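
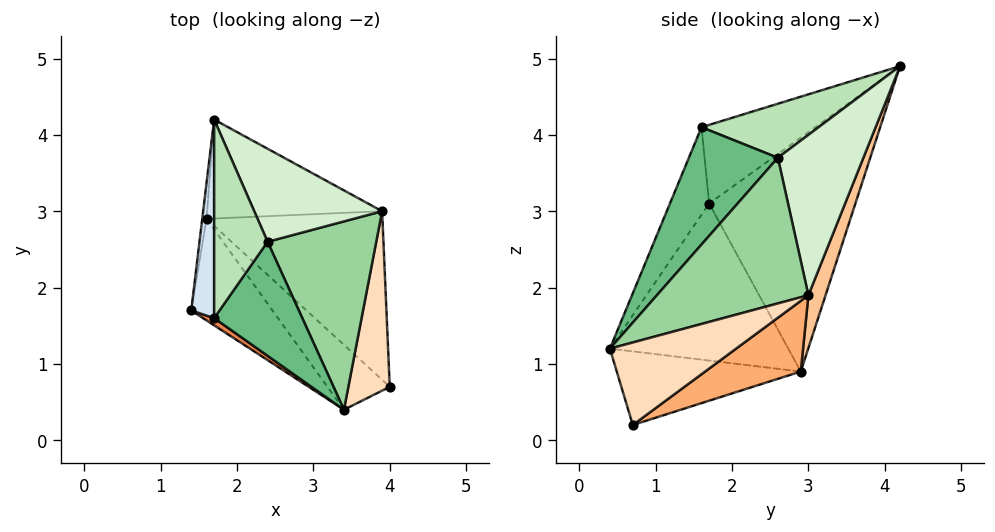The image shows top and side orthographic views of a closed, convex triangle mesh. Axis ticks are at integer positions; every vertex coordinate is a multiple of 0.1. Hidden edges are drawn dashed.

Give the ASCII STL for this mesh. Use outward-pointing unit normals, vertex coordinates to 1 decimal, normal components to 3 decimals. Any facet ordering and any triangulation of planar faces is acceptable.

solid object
 facet normal -0.991 0.132 -0.018
  outer loop
   vertex 1.6 2.9 0.9
   vertex 1.4 1.7 3.1
   vertex 1.7 4.2 4.9
  endloop
 endfacet
 facet normal -0.729 -0.570 -0.377
  outer loop
   vertex 1.6 2.9 0.9
   vertex 3.4 0.4 1.2
   vertex 1.4 1.7 3.1
  endloop
 endfacet
 facet normal -0.647 -0.531 -0.547
  outer loop
   vertex 1.6 2.9 0.9
   vertex 4.0 0.7 0.2
   vertex 3.4 0.4 1.2
  endloop
 endfacet
 facet normal -0.957 -0.086 0.278
  outer loop
   vertex 1.7 1.6 4.1
   vertex 1.7 4.2 4.9
   vertex 1.4 1.7 3.1
  endloop
 endfacet
 facet normal -0.501 -0.863 0.064
  outer loop
   vertex 1.7 1.6 4.1
   vertex 1.4 1.7 3.1
   vertex 3.4 0.4 1.2
  endloop
 endfacet
 facet normal 0.305 0.575 -0.759
  outer loop
   vertex 3.9 3.0 1.9
   vertex 4.0 0.7 0.2
   vertex 1.6 2.9 0.9
  endloop
 endfacet
 facet normal 0.094 0.946 -0.310
  outer loop
   vertex 3.9 3.0 1.9
   vertex 1.6 2.9 0.9
   vertex 1.7 4.2 4.9
  endloop
 endfacet
 facet normal 0.858 -0.281 0.430
  outer loop
   vertex 3.9 3.0 1.9
   vertex 3.4 0.4 1.2
   vertex 4.0 0.7 0.2
  endloop
 endfacet
 facet normal 0.762 -0.304 0.572
  outer loop
   vertex 2.4 2.6 3.7
   vertex 1.7 1.6 4.1
   vertex 3.4 0.4 1.2
  endloop
 endfacet
 facet normal 0.764 -0.301 0.570
  outer loop
   vertex 2.4 2.6 3.7
   vertex 3.4 0.4 1.2
   vertex 3.9 3.0 1.9
  endloop
 endfacet
 facet normal 0.695 -0.211 0.687
  outer loop
   vertex 2.4 2.6 3.7
   vertex 1.7 4.2 4.9
   vertex 1.7 1.6 4.1
  endloop
 endfacet
 facet normal 0.776 -0.125 0.619
  outer loop
   vertex 2.4 2.6 3.7
   vertex 3.9 3.0 1.9
   vertex 1.7 4.2 4.9
  endloop
 endfacet
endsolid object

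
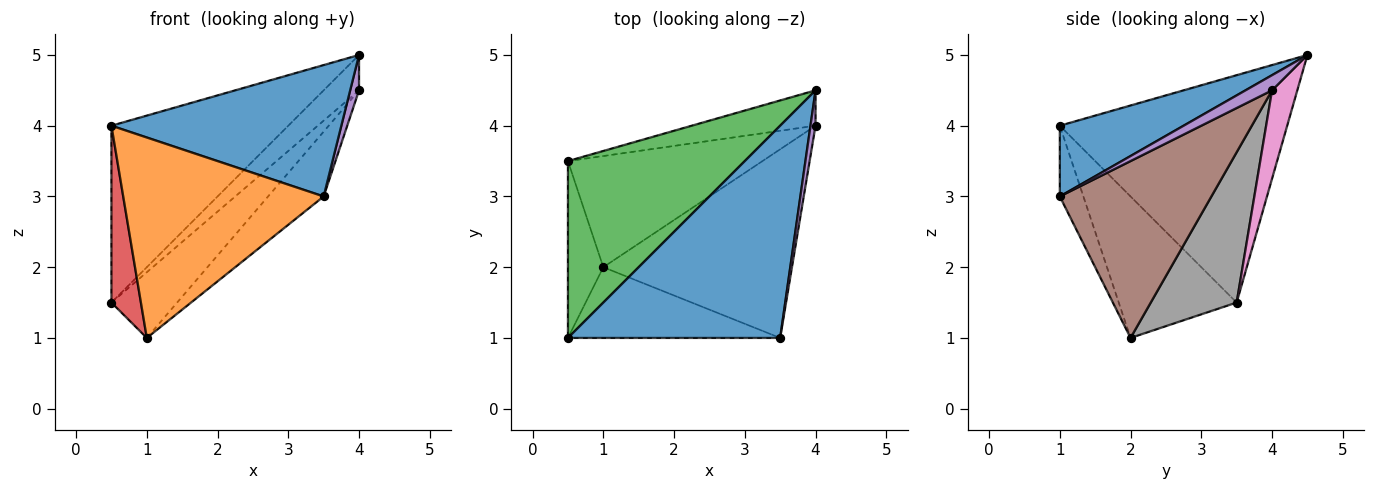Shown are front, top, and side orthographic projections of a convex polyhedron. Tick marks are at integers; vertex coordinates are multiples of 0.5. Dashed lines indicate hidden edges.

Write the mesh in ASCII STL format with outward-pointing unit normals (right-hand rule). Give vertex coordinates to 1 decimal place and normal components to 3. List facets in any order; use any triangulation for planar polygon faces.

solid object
 facet normal 0.273 -0.506 0.818
  outer loop
   vertex 3.5 1.0 3.0
   vertex 4.0 4.5 5.0
   vertex 0.5 1.0 4.0
  endloop
 endfacet
 facet normal -0.110 -0.937 -0.331
  outer loop
   vertex 3.5 1.0 3.0
   vertex 0.5 1.0 4.0
   vertex 1.0 2.0 1.0
  endloop
 endfacet
 facet normal -0.673 0.523 0.523
  outer loop
   vertex 0.5 3.5 1.5
   vertex 0.5 1.0 4.0
   vertex 4.0 4.5 5.0
  endloop
 endfacet
 facet normal -0.943 -0.236 -0.236
  outer loop
   vertex 0.5 3.5 1.5
   vertex 1.0 2.0 1.0
   vertex 0.5 1.0 4.0
  endloop
 endfacet
 facet normal 0.905 -0.302 0.302
  outer loop
   vertex 4.0 4.0 4.5
   vertex 4.0 4.5 5.0
   vertex 3.5 1.0 3.0
  endloop
 endfacet
 facet normal 0.663 0.243 -0.708
  outer loop
   vertex 4.0 4.0 4.5
   vertex 3.5 1.0 3.0
   vertex 1.0 2.0 1.0
  endloop
 endfacet
 facet normal 0.451 0.631 -0.631
  outer loop
   vertex 4.0 4.0 4.5
   vertex 0.5 3.5 1.5
   vertex 4.0 4.5 5.0
  endloop
 endfacet
 facet normal 0.554 0.424 -0.717
  outer loop
   vertex 4.0 4.0 4.5
   vertex 1.0 2.0 1.0
   vertex 0.5 3.5 1.5
  endloop
 endfacet
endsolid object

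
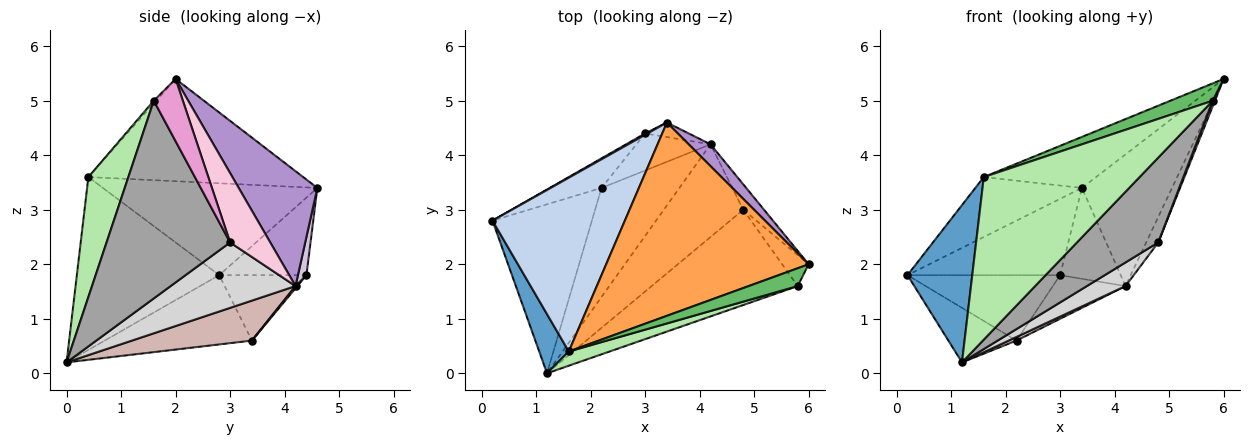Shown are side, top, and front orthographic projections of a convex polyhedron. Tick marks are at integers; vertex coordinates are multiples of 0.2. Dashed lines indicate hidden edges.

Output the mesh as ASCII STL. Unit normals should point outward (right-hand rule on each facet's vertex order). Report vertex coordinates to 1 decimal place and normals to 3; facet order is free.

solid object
 facet normal -0.899 -0.409 0.154
  outer loop
   vertex 1.6 0.4 3.6
   vertex 0.2 2.8 1.8
   vertex 1.2 0.0 0.2
  endloop
 endfacet
 facet normal -0.549 0.273 0.790
  outer loop
   vertex 1.6 0.4 3.6
   vertex 3.4 4.6 3.4
   vertex 0.2 2.8 1.8
  endloop
 endfacet
 facet normal -0.439 0.229 0.869
  outer loop
   vertex 1.6 0.4 3.6
   vertex 6.0 2.0 5.4
   vertex 3.4 4.6 3.4
  endloop
 endfacet
 facet normal -0.553 0.256 -0.793
  outer loop
   vertex 2.2 3.4 0.6
   vertex 1.2 0.0 0.2
   vertex 0.2 2.8 1.8
  endloop
 endfacet
 facet normal -0.040 -0.697 0.716
  outer loop
   vertex 5.8 1.6 5.0
   vertex 6.0 2.0 5.4
   vertex 1.6 0.4 3.6
  endloop
 endfacet
 facet normal 0.248 -0.965 0.084
  outer loop
   vertex 5.8 1.6 5.0
   vertex 1.6 0.4 3.6
   vertex 1.2 0.0 0.2
  endloop
 endfacet
 facet normal -0.496 0.868 0.016
  outer loop
   vertex 3.0 4.4 1.8
   vertex 0.2 2.8 1.8
   vertex 3.4 4.6 3.4
  endloop
 endfacet
 facet normal -0.462 0.808 -0.366
  outer loop
   vertex 3.0 4.4 1.8
   vertex 2.2 3.4 0.6
   vertex 0.2 2.8 1.8
  endloop
 endfacet
 facet normal 0.652 0.748 0.124
  outer loop
   vertex 4.2 4.2 1.6
   vertex 3.4 4.6 3.4
   vertex 6.0 2.0 5.4
  endloop
 endfacet
 facet normal 0.137 0.978 -0.157
  outer loop
   vertex 4.2 4.2 1.6
   vertex 3.0 4.4 1.8
   vertex 3.4 4.6 3.4
  endloop
 endfacet
 facet normal 0.019 0.762 -0.648
  outer loop
   vertex 4.2 4.2 1.6
   vertex 2.2 3.4 0.6
   vertex 3.0 4.4 1.8
  endloop
 endfacet
 facet normal 0.456 -0.030 -0.889
  outer loop
   vertex 4.2 4.2 1.6
   vertex 1.2 0.0 0.2
   vertex 2.2 3.4 0.6
  endloop
 endfacet
 facet normal 0.918 -0.069 -0.390
  outer loop
   vertex 4.8 3.0 2.4
   vertex 6.0 2.0 5.4
   vertex 5.8 1.6 5.0
  endloop
 endfacet
 facet normal 0.921 0.276 -0.276
  outer loop
   vertex 4.8 3.0 2.4
   vertex 4.2 4.2 1.6
   vertex 6.0 2.0 5.4
  endloop
 endfacet
 facet normal 0.711 -0.468 -0.525
  outer loop
   vertex 4.8 3.0 2.4
   vertex 5.8 1.6 5.0
   vertex 1.2 0.0 0.2
  endloop
 endfacet
 facet normal 0.624 -0.193 -0.757
  outer loop
   vertex 4.8 3.0 2.4
   vertex 1.2 0.0 0.2
   vertex 4.2 4.2 1.6
  endloop
 endfacet
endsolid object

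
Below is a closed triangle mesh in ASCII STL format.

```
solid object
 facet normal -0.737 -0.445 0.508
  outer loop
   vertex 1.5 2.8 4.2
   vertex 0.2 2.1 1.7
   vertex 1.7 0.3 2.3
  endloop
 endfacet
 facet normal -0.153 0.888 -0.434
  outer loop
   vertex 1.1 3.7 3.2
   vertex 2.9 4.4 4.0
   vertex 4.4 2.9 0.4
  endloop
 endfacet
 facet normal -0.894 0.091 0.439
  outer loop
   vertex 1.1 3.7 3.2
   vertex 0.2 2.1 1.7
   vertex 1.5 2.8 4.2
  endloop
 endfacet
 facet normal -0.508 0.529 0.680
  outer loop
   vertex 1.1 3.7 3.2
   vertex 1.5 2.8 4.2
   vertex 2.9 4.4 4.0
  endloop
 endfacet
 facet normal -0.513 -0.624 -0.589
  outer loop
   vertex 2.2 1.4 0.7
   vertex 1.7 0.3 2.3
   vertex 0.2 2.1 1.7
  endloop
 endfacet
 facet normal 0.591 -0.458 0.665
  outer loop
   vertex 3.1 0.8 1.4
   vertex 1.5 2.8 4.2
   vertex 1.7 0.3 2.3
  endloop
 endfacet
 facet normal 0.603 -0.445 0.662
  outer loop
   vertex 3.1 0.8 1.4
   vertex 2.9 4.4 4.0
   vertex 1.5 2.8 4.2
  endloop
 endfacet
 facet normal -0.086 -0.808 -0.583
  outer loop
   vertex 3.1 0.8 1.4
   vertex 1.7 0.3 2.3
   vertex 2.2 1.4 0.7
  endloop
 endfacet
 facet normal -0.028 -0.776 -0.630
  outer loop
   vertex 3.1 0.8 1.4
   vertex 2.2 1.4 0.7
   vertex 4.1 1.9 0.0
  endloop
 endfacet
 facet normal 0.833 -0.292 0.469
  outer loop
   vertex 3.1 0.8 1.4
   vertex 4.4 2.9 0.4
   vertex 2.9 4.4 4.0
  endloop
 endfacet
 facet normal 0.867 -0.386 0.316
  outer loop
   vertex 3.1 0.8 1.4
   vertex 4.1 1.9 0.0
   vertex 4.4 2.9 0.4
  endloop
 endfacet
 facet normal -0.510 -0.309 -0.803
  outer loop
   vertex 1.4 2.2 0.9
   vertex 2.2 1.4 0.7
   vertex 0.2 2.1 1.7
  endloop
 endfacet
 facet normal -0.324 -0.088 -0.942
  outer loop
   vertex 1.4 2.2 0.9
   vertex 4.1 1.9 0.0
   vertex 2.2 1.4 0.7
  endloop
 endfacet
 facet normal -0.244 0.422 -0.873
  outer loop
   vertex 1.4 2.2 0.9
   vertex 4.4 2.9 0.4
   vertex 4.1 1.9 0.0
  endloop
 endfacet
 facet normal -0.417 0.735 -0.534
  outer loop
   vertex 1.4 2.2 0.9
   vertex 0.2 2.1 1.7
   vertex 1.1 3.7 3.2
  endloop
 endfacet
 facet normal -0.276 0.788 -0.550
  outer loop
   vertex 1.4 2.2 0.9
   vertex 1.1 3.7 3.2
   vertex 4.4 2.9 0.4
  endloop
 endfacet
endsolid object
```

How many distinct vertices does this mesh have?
10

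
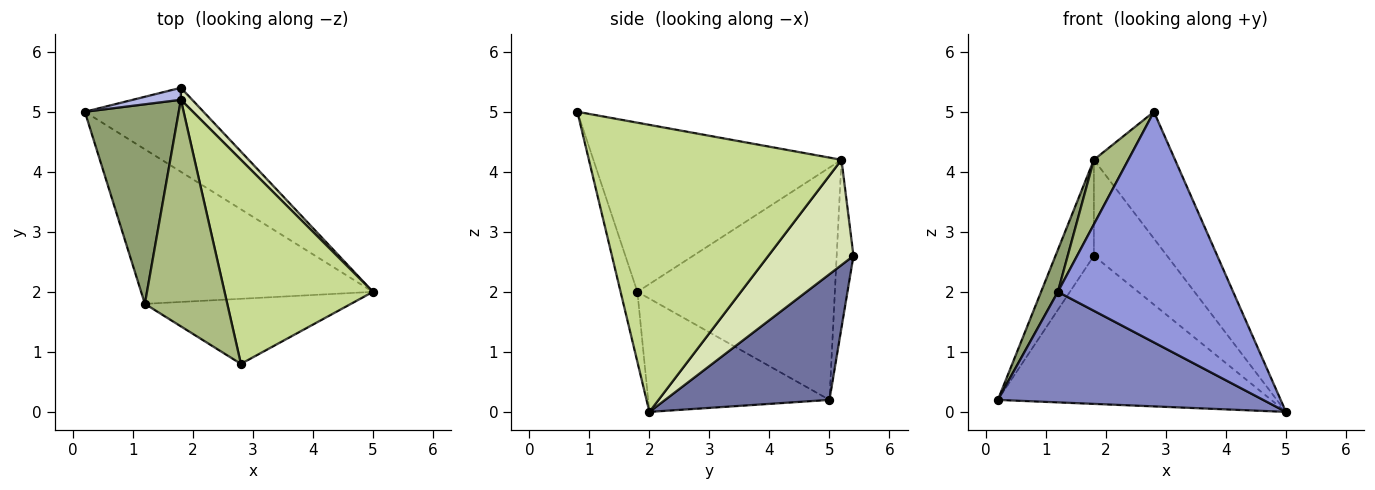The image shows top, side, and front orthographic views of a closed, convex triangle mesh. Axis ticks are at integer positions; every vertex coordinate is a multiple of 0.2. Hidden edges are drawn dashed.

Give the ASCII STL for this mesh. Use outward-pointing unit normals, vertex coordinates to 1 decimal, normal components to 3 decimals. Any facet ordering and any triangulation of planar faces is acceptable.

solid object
 facet normal 0.463 0.771 -0.437
  outer loop
   vertex 1.8 5.4 2.6
   vertex 5.0 2.0 0.0
   vertex 0.2 5.0 0.2
  endloop
 endfacet
 facet normal -0.369 -0.541 -0.756
  outer loop
   vertex 1.2 1.8 2.0
   vertex 0.2 5.0 0.2
   vertex 5.0 2.0 0.0
  endloop
 endfacet
 facet normal -0.092 -0.958 -0.270
  outer loop
   vertex 1.2 1.8 2.0
   vertex 5.0 2.0 0.0
   vertex 2.8 0.8 5.0
  endloop
 endfacet
 facet normal -0.398 0.910 0.114
  outer loop
   vertex 1.8 5.2 4.2
   vertex 1.8 5.4 2.6
   vertex 0.2 5.0 0.2
  endloop
 endfacet
 facet normal -0.924 -0.079 0.374
  outer loop
   vertex 1.8 5.2 4.2
   vertex 0.2 5.0 0.2
   vertex 1.2 1.8 2.0
  endloop
 endfacet
 facet normal -0.892 -0.124 0.435
  outer loop
   vertex 1.8 5.2 4.2
   vertex 1.2 1.8 2.0
   vertex 2.8 0.8 5.0
  endloop
 endfacet
 facet normal 0.854 0.274 0.442
  outer loop
   vertex 1.8 5.2 4.2
   vertex 2.8 0.8 5.0
   vertex 5.0 2.0 0.0
  endloop
 endfacet
 facet normal 0.756 0.649 0.081
  outer loop
   vertex 1.8 5.2 4.2
   vertex 5.0 2.0 0.0
   vertex 1.8 5.4 2.6
  endloop
 endfacet
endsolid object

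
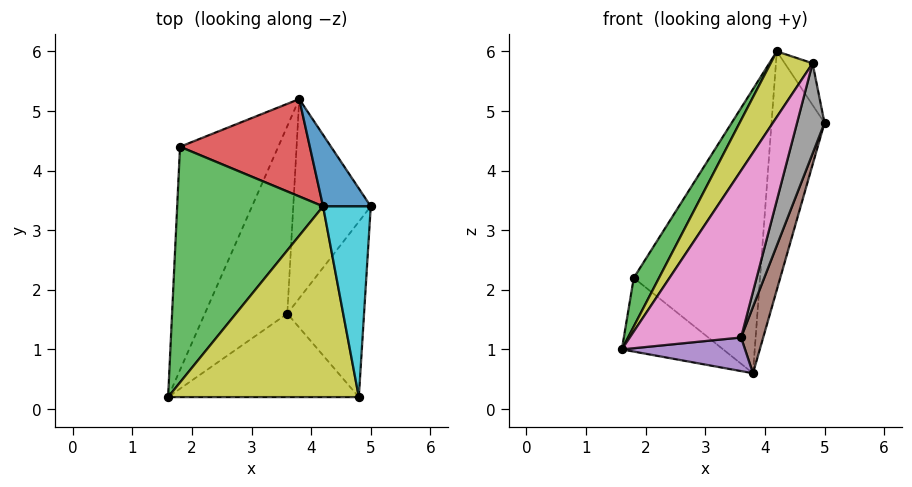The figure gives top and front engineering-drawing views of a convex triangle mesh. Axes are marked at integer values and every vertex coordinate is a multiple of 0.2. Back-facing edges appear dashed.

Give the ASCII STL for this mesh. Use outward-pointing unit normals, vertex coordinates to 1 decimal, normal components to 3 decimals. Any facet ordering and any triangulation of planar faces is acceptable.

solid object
 facet normal 0.396 0.880 0.264
  outer loop
   vertex 4.2 3.4 6.0
   vertex 5.0 3.4 4.8
   vertex 3.8 5.2 0.6
  endloop
 endfacet
 facet normal -0.663 0.235 -0.711
  outer loop
   vertex 1.8 4.4 2.2
   vertex 3.8 5.2 0.6
   vertex 1.6 0.2 1.0
  endloop
 endfacet
 facet normal -0.853 -0.105 0.511
  outer loop
   vertex 1.8 4.4 2.2
   vertex 1.6 0.2 1.0
   vertex 4.2 3.4 6.0
  endloop
 endfacet
 facet normal -0.118 0.939 0.322
  outer loop
   vertex 1.8 4.4 2.2
   vertex 4.2 3.4 6.0
   vertex 3.8 5.2 0.6
  endloop
 endfacet
 facet normal 0.217 -0.172 -0.961
  outer loop
   vertex 3.6 1.6 1.2
   vertex 1.6 0.2 1.0
   vertex 3.8 5.2 0.6
  endloop
 endfacet
 facet normal 0.943 -0.105 -0.314
  outer loop
   vertex 3.6 1.6 1.2
   vertex 3.8 5.2 0.6
   vertex 5.0 3.4 4.8
  endloop
 endfacet
 facet normal 0.557 -0.743 -0.371
  outer loop
   vertex 4.8 0.2 5.8
   vertex 1.6 0.2 1.0
   vertex 3.6 1.6 1.2
  endloop
 endfacet
 facet normal 0.944 -0.150 -0.292
  outer loop
   vertex 4.8 0.2 5.8
   vertex 3.6 1.6 1.2
   vertex 5.0 3.4 4.8
  endloop
 endfacet
 facet normal -0.817 -0.187 0.545
  outer loop
   vertex 4.8 0.2 5.8
   vertex 4.2 3.4 6.0
   vertex 1.6 0.2 1.0
  endloop
 endfacet
 facet normal 0.826 0.120 0.551
  outer loop
   vertex 4.8 0.2 5.8
   vertex 5.0 3.4 4.8
   vertex 4.2 3.4 6.0
  endloop
 endfacet
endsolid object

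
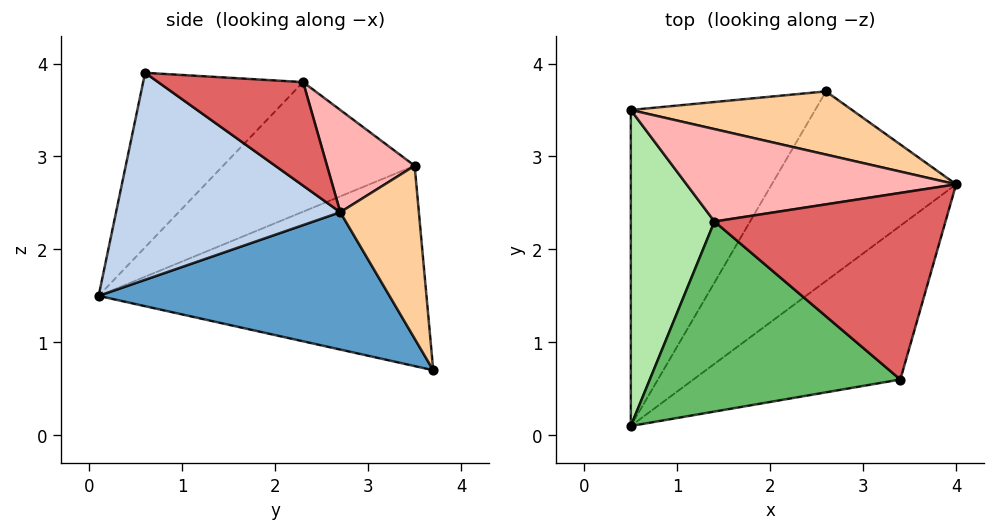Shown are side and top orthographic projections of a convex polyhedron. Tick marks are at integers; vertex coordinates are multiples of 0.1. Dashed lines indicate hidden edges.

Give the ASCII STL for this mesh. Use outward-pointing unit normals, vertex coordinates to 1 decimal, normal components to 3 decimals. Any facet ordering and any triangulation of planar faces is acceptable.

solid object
 facet normal 0.529 -0.466 -0.709
  outer loop
   vertex 2.6 3.7 0.7
   vertex 4.0 2.7 2.4
   vertex 0.5 0.1 1.5
  endloop
 endfacet
 facet normal 0.577 -0.577 -0.577
  outer loop
   vertex 3.4 0.6 3.9
   vertex 0.5 0.1 1.5
   vertex 4.0 2.7 2.4
  endloop
 endfacet
 facet normal -0.709 0.269 -0.652
  outer loop
   vertex 0.5 3.5 2.9
   vertex 2.6 3.7 0.7
   vertex 0.5 0.1 1.5
  endloop
 endfacet
 facet normal 0.255 0.910 0.326
  outer loop
   vertex 0.5 3.5 2.9
   vertex 4.0 2.7 2.4
   vertex 2.6 3.7 0.7
  endloop
 endfacet
 facet normal -0.485 -0.529 0.696
  outer loop
   vertex 1.4 2.3 3.8
   vertex 0.5 0.1 1.5
   vertex 3.4 0.6 3.9
  endloop
 endfacet
 facet normal -0.820 -0.218 0.529
  outer loop
   vertex 1.4 2.3 3.8
   vertex 0.5 3.5 2.9
   vertex 0.5 0.1 1.5
  endloop
 endfacet
 facet normal 0.361 0.472 0.805
  outer loop
   vertex 1.4 2.3 3.8
   vertex 3.4 0.6 3.9
   vertex 4.0 2.7 2.4
  endloop
 endfacet
 facet normal 0.255 0.695 0.672
  outer loop
   vertex 1.4 2.3 3.8
   vertex 4.0 2.7 2.4
   vertex 0.5 3.5 2.9
  endloop
 endfacet
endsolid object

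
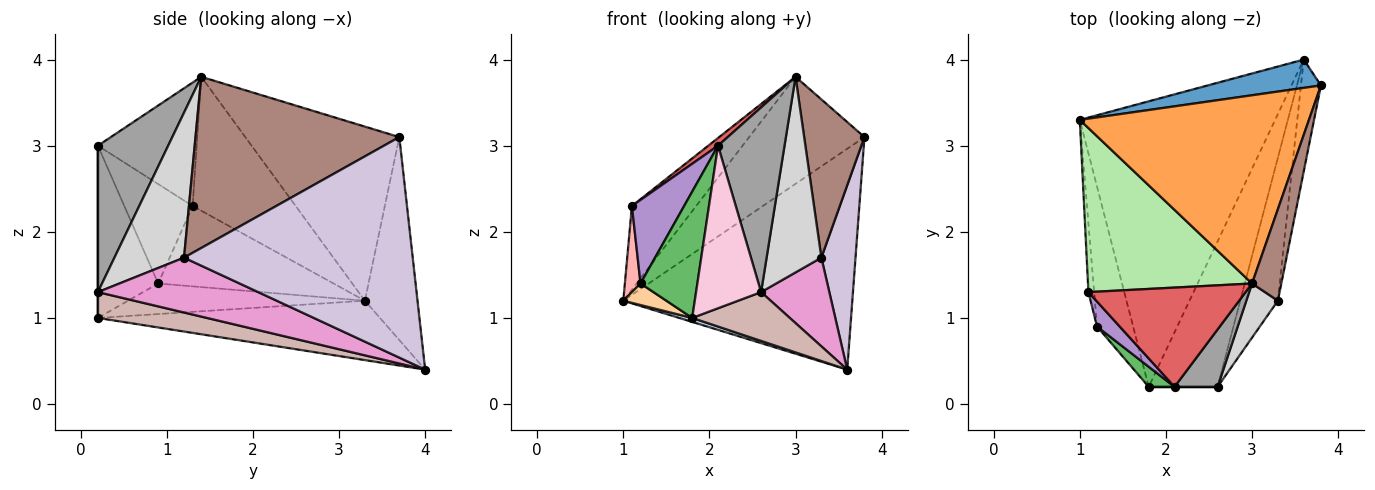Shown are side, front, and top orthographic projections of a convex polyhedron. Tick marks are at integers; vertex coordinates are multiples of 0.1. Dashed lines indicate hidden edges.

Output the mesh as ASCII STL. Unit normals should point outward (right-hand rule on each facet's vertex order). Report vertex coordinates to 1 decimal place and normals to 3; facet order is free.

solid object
 facet normal -0.222 0.967 0.124
  outer loop
   vertex 3.6 4.0 0.4
   vertex 1.0 3.3 1.2
   vertex 3.8 3.7 3.1
  endloop
 endfacet
 facet normal -0.291 -0.013 -0.957
  outer loop
   vertex 1.8 0.2 1.0
   vertex 1.0 3.3 1.2
   vertex 3.6 4.0 0.4
  endloop
 endfacet
 facet normal -0.551 0.412 0.725
  outer loop
   vertex 3.0 1.4 3.8
   vertex 3.8 3.7 3.1
   vertex 1.0 3.3 1.2
  endloop
 endfacet
 facet normal -0.642 -0.117 -0.758
  outer loop
   vertex 1.2 0.9 1.4
   vertex 1.0 3.3 1.2
   vertex 1.8 0.2 1.0
  endloop
 endfacet
 facet normal -0.723 -0.682 0.108
  outer loop
   vertex 1.2 0.9 1.4
   vertex 1.8 0.2 1.0
   vertex 2.1 0.2 3.0
  endloop
 endfacet
 facet normal -0.588 0.367 0.721
  outer loop
   vertex 1.1 1.3 2.3
   vertex 3.0 1.4 3.8
   vertex 1.0 3.3 1.2
  endloop
 endfacet
 facet normal -0.617 -0.061 0.785
  outer loop
   vertex 1.1 1.3 2.3
   vertex 2.1 0.2 3.0
   vertex 3.0 1.4 3.8
  endloop
 endfacet
 facet normal -0.994 -0.089 -0.071
  outer loop
   vertex 1.1 1.3 2.3
   vertex 1.0 3.3 1.2
   vertex 1.2 0.9 1.4
  endloop
 endfacet
 facet normal -0.782 -0.597 0.179
  outer loop
   vertex 1.1 1.3 2.3
   vertex 1.2 0.9 1.4
   vertex 2.1 0.2 3.0
  endloop
 endfacet
 facet normal 0.985 -0.147 -0.089
  outer loop
   vertex 3.3 1.2 1.7
   vertex 3.6 4.0 0.4
   vertex 3.8 3.7 3.1
  endloop
 endfacet
 facet normal 0.946 -0.280 0.162
  outer loop
   vertex 3.3 1.2 1.7
   vertex 3.8 3.7 3.1
   vertex 3.0 1.4 3.8
  endloop
 endfacet
 facet normal 0.335 -0.300 -0.893
  outer loop
   vertex 2.6 0.2 1.3
   vertex 1.8 0.2 1.0
   vertex 3.6 4.0 0.4
  endloop
 endfacet
 facet normal 0.778 -0.331 -0.534
  outer loop
   vertex 2.6 0.2 1.3
   vertex 3.6 4.0 0.4
   vertex 3.3 1.2 1.7
  endloop
 endfacet
 facet normal 0.000 -1.000 0.000
  outer loop
   vertex 2.6 0.2 1.3
   vertex 2.1 0.2 3.0
   vertex 1.8 0.2 1.0
  endloop
 endfacet
 facet normal 0.710 -0.672 0.209
  outer loop
   vertex 2.6 0.2 1.3
   vertex 3.0 1.4 3.8
   vertex 2.1 0.2 3.0
  endloop
 endfacet
 facet normal 0.775 -0.610 0.169
  outer loop
   vertex 2.6 0.2 1.3
   vertex 3.3 1.2 1.7
   vertex 3.0 1.4 3.8
  endloop
 endfacet
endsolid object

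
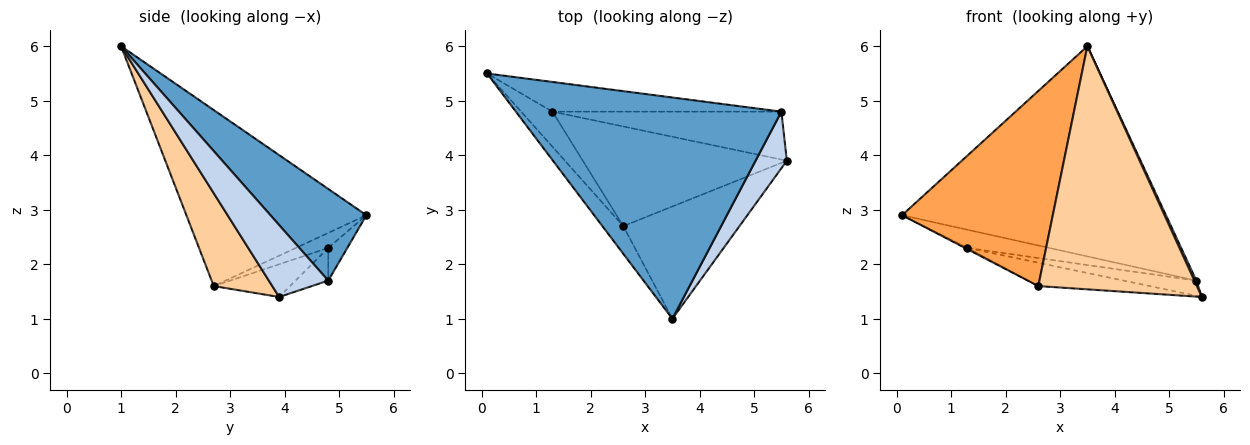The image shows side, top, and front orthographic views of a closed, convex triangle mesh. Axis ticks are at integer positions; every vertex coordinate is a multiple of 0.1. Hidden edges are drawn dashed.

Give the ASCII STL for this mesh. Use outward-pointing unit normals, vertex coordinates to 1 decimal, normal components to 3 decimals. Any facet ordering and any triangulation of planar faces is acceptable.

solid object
 facet normal 0.243 0.668 0.703
  outer loop
   vertex 5.5 4.8 1.7
   vertex 0.1 5.5 2.9
   vertex 3.5 1.0 6.0
  endloop
 endfacet
 facet normal 0.917 -0.031 0.399
  outer loop
   vertex 5.5 4.8 1.7
   vertex 3.5 1.0 6.0
   vertex 5.6 3.9 1.4
  endloop
 endfacet
 facet normal -0.763 -0.639 -0.091
  outer loop
   vertex 2.6 2.7 1.6
   vertex 3.5 1.0 6.0
   vertex 0.1 5.5 2.9
  endloop
 endfacet
 facet normal 0.318 -0.861 -0.398
  outer loop
   vertex 2.6 2.7 1.6
   vertex 5.6 3.9 1.4
   vertex 3.5 1.0 6.0
  endloop
 endfacet
 facet normal -0.431 0.034 -0.902
  outer loop
   vertex 1.3 4.8 2.3
   vertex 2.6 2.7 1.6
   vertex 0.1 5.5 2.9
  endloop
 endfacet
 facet normal -0.154 0.225 -0.962
  outer loop
   vertex 1.3 4.8 2.3
   vertex 5.6 3.9 1.4
   vertex 2.6 2.7 1.6
  endloop
 endfacet
 facet normal -0.121 0.518 -0.847
  outer loop
   vertex 1.3 4.8 2.3
   vertex 0.1 5.5 2.9
   vertex 5.5 4.8 1.7
  endloop
 endfacet
 facet normal -0.135 0.300 -0.944
  outer loop
   vertex 1.3 4.8 2.3
   vertex 5.5 4.8 1.7
   vertex 5.6 3.9 1.4
  endloop
 endfacet
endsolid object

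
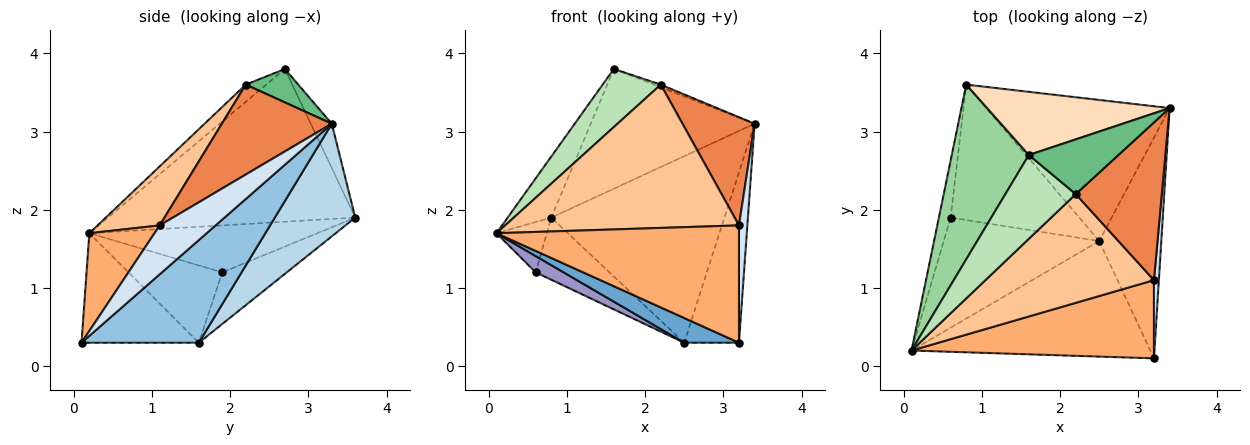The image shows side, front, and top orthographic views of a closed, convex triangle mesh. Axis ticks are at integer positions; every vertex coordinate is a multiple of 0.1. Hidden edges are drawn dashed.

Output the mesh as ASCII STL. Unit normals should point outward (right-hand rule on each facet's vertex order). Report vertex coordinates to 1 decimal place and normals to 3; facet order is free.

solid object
 facet normal -0.409 -0.191 -0.892
  outer loop
   vertex 2.5 1.6 0.3
   vertex 3.2 0.1 0.3
   vertex 0.1 0.2 1.7
  endloop
 endfacet
 facet normal 0.795 0.371 -0.481
  outer loop
   vertex 2.5 1.6 0.3
   vertex 3.4 3.3 3.1
   vertex 3.2 0.1 0.3
  endloop
 endfacet
 facet normal 0.347 0.748 -0.566
  outer loop
   vertex 2.5 1.6 0.3
   vertex 0.8 3.6 1.9
   vertex 3.4 3.3 3.1
  endloop
 endfacet
 facet normal 0.984 -0.148 0.098
  outer loop
   vertex 3.2 1.1 1.8
   vertex 3.2 0.1 0.3
   vertex 3.4 3.3 3.1
  endloop
 endfacet
 facet normal 0.653 -0.428 0.625
  outer loop
   vertex 3.2 1.1 1.8
   vertex 3.4 3.3 3.1
   vertex 2.2 2.2 3.6
  endloop
 endfacet
 facet normal 0.218 -0.812 0.541
  outer loop
   vertex 3.2 1.1 1.8
   vertex 0.1 0.2 1.7
   vertex 3.2 0.1 0.3
  endloop
 endfacet
 facet normal 0.207 -0.779 0.591
  outer loop
   vertex 3.2 1.1 1.8
   vertex 2.2 2.2 3.6
   vertex 0.1 0.2 1.7
  endloop
 endfacet
 facet normal -0.113 0.879 0.464
  outer loop
   vertex 1.6 2.7 3.8
   vertex 3.4 3.3 3.1
   vertex 0.8 3.6 1.9
  endloop
 endfacet
 facet normal 0.349 0.045 0.936
  outer loop
   vertex 1.6 2.7 3.8
   vertex 2.2 2.2 3.6
   vertex 3.4 3.3 3.1
  endloop
 endfacet
 facet normal -0.882 0.155 0.445
  outer loop
   vertex 1.6 2.7 3.8
   vertex 0.8 3.6 1.9
   vertex 0.1 0.2 1.7
  endloop
 endfacet
 facet normal -0.197 -0.559 0.806
  outer loop
   vertex 1.6 2.7 3.8
   vertex 0.1 0.2 1.7
   vertex 2.2 2.2 3.6
  endloop
 endfacet
 facet normal -0.949 0.209 -0.237
  outer loop
   vertex 0.6 1.9 1.2
   vertex 0.1 0.2 1.7
   vertex 0.8 3.6 1.9
  endloop
 endfacet
 facet normal -0.441 -0.131 -0.888
  outer loop
   vertex 0.6 1.9 1.2
   vertex 2.5 1.6 0.3
   vertex 0.1 0.2 1.7
  endloop
 endfacet
 facet normal -0.343 0.392 -0.854
  outer loop
   vertex 0.6 1.9 1.2
   vertex 0.8 3.6 1.9
   vertex 2.5 1.6 0.3
  endloop
 endfacet
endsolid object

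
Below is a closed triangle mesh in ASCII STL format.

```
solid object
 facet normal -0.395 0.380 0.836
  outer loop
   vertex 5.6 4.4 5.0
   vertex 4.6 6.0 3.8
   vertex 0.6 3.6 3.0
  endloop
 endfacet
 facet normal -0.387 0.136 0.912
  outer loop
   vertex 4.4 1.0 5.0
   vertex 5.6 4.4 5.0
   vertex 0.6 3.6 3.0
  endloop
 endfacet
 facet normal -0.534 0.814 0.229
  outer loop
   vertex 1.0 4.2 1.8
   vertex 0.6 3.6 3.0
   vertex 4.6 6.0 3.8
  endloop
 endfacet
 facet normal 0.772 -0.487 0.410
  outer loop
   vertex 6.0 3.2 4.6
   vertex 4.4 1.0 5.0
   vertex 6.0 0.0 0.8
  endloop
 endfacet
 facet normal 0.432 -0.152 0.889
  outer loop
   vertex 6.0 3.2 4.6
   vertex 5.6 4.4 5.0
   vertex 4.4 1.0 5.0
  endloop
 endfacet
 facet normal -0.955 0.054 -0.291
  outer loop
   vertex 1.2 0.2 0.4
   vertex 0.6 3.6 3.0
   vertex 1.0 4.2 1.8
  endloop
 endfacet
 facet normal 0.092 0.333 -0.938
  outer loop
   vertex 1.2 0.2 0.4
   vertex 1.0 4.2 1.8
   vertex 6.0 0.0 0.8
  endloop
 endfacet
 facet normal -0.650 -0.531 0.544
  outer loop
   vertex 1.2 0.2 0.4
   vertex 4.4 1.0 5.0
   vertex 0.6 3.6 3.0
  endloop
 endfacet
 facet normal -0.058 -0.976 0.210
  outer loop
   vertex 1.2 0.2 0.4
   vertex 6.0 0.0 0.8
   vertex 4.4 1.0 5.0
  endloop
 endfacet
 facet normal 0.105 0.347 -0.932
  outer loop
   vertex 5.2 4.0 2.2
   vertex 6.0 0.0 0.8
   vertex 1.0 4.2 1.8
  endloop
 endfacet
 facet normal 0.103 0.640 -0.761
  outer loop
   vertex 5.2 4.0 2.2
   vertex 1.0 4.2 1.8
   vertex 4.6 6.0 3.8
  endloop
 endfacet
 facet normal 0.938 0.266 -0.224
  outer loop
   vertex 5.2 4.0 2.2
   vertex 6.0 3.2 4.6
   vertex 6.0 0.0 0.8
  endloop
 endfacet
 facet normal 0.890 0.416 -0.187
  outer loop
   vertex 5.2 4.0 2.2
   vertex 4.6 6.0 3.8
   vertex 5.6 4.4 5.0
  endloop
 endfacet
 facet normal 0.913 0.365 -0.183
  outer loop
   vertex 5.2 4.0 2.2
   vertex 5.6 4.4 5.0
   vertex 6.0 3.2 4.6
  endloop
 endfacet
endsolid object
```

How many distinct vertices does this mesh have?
9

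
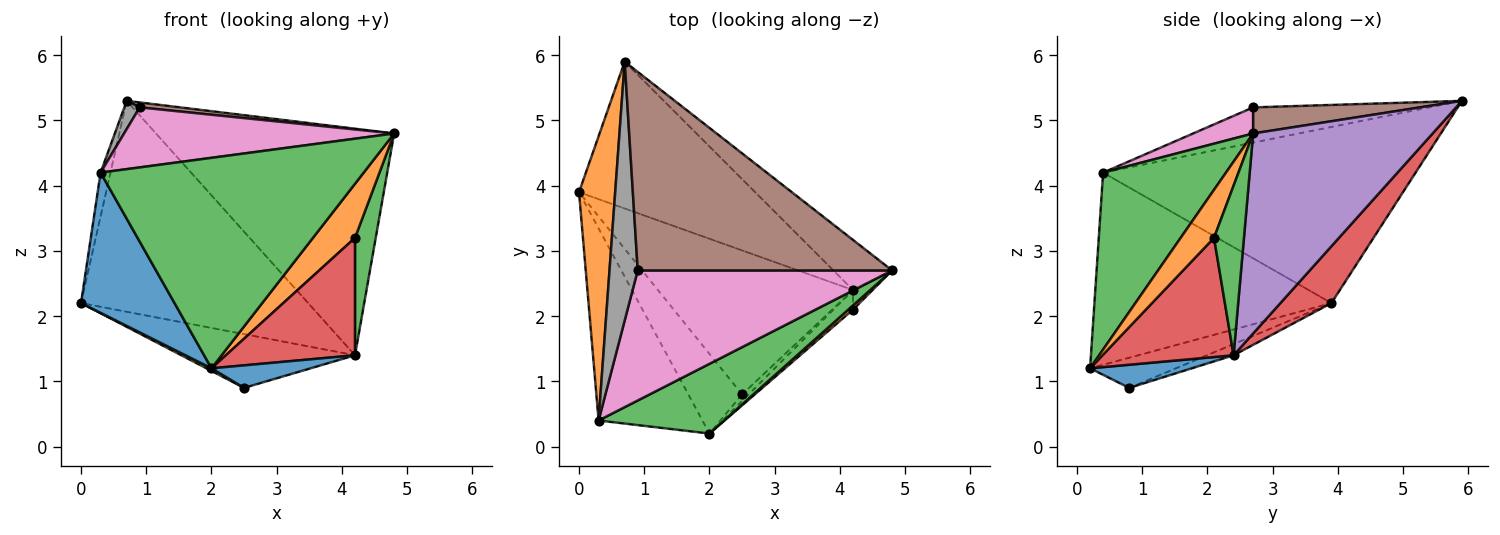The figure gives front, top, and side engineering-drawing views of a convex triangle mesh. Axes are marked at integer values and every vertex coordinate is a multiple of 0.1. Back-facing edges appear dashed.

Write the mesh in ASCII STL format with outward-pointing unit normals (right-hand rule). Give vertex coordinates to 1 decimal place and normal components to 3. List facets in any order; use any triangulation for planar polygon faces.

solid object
 facet normal -0.831 -0.328 -0.449
  outer loop
   vertex 0.3 0.4 4.2
   vertex 0.0 3.9 2.2
   vertex 2.0 0.2 1.2
  endloop
 endfacet
 facet normal -0.979 0.031 0.201
  outer loop
   vertex 0.3 0.4 4.2
   vertex 0.7 5.9 5.3
   vertex 0.0 3.9 2.2
  endloop
 endfacet
 facet normal 0.405 -0.868 0.287
  outer loop
   vertex 0.3 0.4 4.2
   vertex 2.0 0.2 1.2
   vertex 4.8 2.7 4.8
  endloop
 endfacet
 facet normal 0.181 0.807 -0.562
  outer loop
   vertex 4.2 2.4 1.4
   vertex 0.0 3.9 2.2
   vertex 0.7 5.9 5.3
  endloop
 endfacet
 facet normal 0.593 0.786 -0.174
  outer loop
   vertex 4.2 2.4 1.4
   vertex 0.7 5.9 5.3
   vertex 4.8 2.7 4.8
  endloop
 endfacet
 facet normal 0.102 -0.025 0.994
  outer loop
   vertex 0.9 2.7 5.2
   vertex 4.8 2.7 4.8
   vertex 0.7 5.9 5.3
  endloop
 endfacet
 facet normal 0.093 -0.417 0.904
  outer loop
   vertex 0.9 2.7 5.2
   vertex 0.3 0.4 4.2
   vertex 4.8 2.7 4.8
  endloop
 endfacet
 facet normal -0.779 -0.068 0.624
  outer loop
   vertex 0.9 2.7 5.2
   vertex 0.7 5.9 5.3
   vertex 0.3 0.4 4.2
  endloop
 endfacet
 facet normal -0.489 -0.029 -0.872
  outer loop
   vertex 2.5 0.8 0.9
   vertex 2.0 0.2 1.2
   vertex 0.0 3.9 2.2
  endloop
 endfacet
 facet normal -0.053 0.349 -0.936
  outer loop
   vertex 2.5 0.8 0.9
   vertex 0.0 3.9 2.2
   vertex 4.2 2.4 1.4
  endloop
 endfacet
 facet normal 0.702 -0.684 -0.198
  outer loop
   vertex 2.5 0.8 0.9
   vertex 4.2 2.4 1.4
   vertex 2.0 0.2 1.2
  endloop
 endfacet
 facet normal 0.620 -0.782 0.061
  outer loop
   vertex 4.2 2.1 3.2
   vertex 4.8 2.7 4.8
   vertex 2.0 0.2 1.2
  endloop
 endfacet
 facet normal 0.819 -0.567 -0.094
  outer loop
   vertex 4.2 2.1 3.2
   vertex 4.2 2.4 1.4
   vertex 4.8 2.7 4.8
  endloop
 endfacet
 facet normal 0.708 -0.697 -0.116
  outer loop
   vertex 4.2 2.1 3.2
   vertex 2.0 0.2 1.2
   vertex 4.2 2.4 1.4
  endloop
 endfacet
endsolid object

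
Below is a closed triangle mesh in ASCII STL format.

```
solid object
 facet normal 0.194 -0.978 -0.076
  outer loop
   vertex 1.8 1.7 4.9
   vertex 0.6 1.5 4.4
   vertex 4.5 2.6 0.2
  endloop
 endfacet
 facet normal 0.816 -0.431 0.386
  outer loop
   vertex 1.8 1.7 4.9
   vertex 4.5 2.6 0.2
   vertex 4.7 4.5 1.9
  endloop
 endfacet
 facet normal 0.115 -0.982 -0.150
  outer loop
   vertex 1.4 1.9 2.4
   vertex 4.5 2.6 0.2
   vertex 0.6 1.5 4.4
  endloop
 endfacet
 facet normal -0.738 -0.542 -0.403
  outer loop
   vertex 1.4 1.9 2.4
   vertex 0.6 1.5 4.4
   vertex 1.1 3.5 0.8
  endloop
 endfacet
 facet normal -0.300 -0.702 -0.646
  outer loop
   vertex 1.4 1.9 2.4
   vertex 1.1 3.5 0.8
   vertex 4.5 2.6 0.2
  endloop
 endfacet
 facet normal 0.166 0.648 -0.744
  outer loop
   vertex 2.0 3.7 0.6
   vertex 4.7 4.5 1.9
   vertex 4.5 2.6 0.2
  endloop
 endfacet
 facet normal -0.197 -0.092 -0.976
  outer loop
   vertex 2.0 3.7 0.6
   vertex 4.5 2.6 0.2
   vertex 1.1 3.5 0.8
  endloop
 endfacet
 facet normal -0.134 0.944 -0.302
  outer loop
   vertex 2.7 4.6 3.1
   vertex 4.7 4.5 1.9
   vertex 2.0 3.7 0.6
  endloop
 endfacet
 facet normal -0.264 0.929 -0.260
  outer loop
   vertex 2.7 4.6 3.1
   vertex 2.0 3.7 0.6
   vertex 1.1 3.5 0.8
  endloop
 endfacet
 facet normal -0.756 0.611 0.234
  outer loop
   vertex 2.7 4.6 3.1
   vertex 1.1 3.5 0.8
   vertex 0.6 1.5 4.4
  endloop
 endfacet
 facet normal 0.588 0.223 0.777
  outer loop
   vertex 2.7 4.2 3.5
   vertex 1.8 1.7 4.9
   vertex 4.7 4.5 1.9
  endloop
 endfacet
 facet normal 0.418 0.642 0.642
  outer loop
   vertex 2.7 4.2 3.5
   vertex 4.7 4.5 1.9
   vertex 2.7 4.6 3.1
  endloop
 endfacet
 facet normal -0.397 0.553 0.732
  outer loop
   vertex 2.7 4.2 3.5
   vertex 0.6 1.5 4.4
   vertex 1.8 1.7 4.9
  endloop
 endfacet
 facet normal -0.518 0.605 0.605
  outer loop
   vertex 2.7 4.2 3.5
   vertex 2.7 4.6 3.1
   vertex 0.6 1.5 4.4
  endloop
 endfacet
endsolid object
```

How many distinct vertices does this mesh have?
9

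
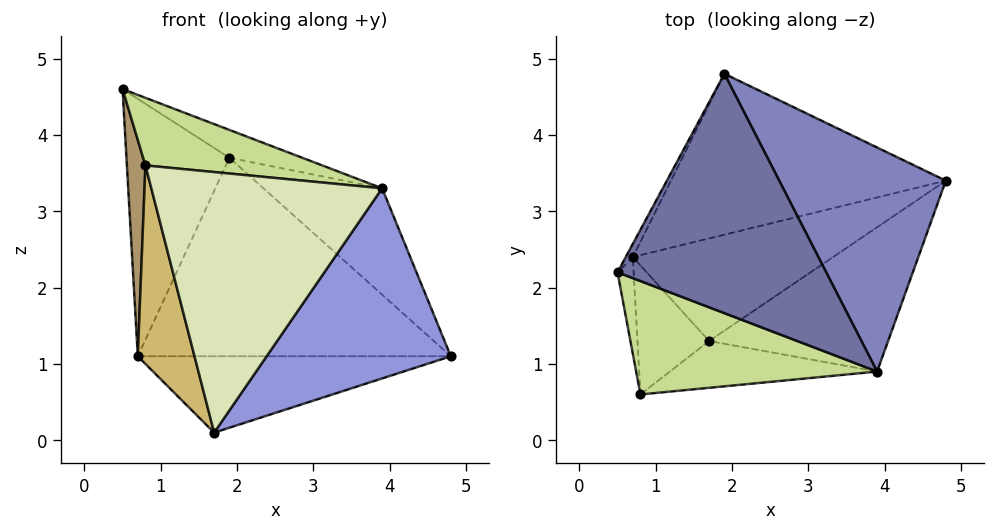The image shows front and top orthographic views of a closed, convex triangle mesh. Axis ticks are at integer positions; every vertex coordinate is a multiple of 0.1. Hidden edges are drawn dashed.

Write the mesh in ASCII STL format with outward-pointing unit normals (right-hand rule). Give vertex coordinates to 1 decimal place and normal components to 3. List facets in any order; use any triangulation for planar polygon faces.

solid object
 facet normal 0.390 0.106 0.915
  outer loop
   vertex 3.9 0.9 3.3
   vertex 1.9 4.8 3.7
   vertex 0.5 2.2 4.6
  endloop
 endfacet
 facet normal 0.713 0.301 0.633
  outer loop
   vertex 3.9 0.9 3.3
   vertex 4.8 3.4 1.1
   vertex 1.9 4.8 3.7
  endloop
 endfacet
 facet normal 0.592 -0.642 -0.487
  outer loop
   vertex 3.9 0.9 3.3
   vertex 1.7 1.3 0.1
   vertex 4.8 3.4 1.1
  endloop
 endfacet
 facet normal -0.884 0.468 -0.024
  outer loop
   vertex 0.7 2.4 1.1
   vertex 0.5 2.2 4.6
   vertex 1.9 4.8 3.7
  endloop
 endfacet
 facet normal -0.186 0.763 -0.619
  outer loop
   vertex 0.7 2.4 1.1
   vertex 1.9 4.8 3.7
   vertex 4.8 3.4 1.1
  endloop
 endfacet
 facet normal -0.144 0.591 -0.794
  outer loop
   vertex 0.7 2.4 1.1
   vertex 4.8 3.4 1.1
   vertex 1.7 1.3 0.1
  endloop
 endfacet
 facet normal 0.132 -0.508 0.852
  outer loop
   vertex 0.8 0.6 3.6
   vertex 3.9 0.9 3.3
   vertex 0.5 2.2 4.6
  endloop
 endfacet
 facet normal 0.078 -0.981 -0.176
  outer loop
   vertex 0.8 0.6 3.6
   vertex 1.7 1.3 0.1
   vertex 3.9 0.9 3.3
  endloop
 endfacet
 facet normal -0.987 -0.145 -0.065
  outer loop
   vertex 0.8 0.6 3.6
   vertex 0.5 2.2 4.6
   vertex 0.7 2.4 1.1
  endloop
 endfacet
 facet normal -0.826 -0.472 -0.307
  outer loop
   vertex 0.8 0.6 3.6
   vertex 0.7 2.4 1.1
   vertex 1.7 1.3 0.1
  endloop
 endfacet
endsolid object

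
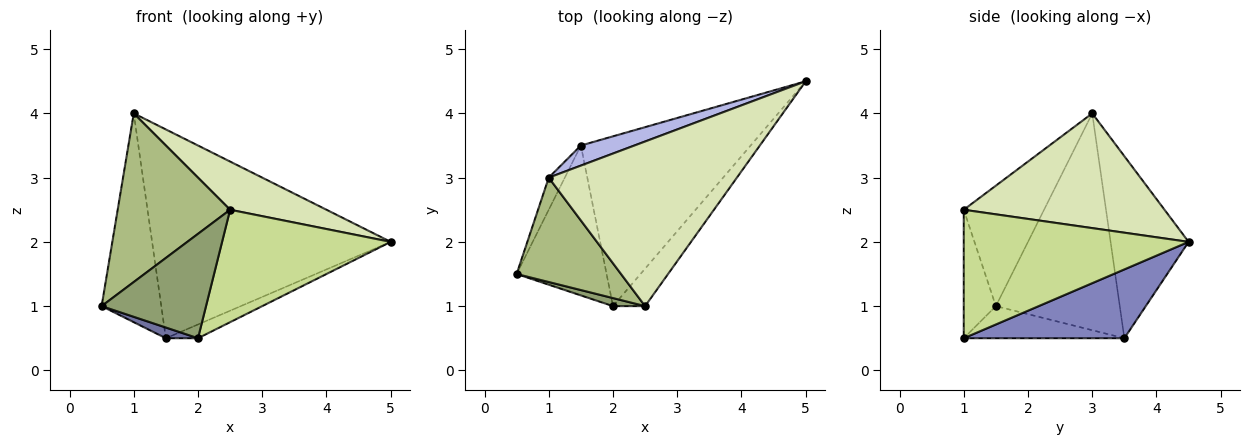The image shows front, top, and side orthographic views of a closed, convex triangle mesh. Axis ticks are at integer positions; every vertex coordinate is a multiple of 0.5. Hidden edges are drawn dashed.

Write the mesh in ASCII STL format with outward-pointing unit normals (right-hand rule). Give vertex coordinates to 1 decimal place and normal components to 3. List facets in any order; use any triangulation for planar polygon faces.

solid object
 facet normal -0.336 -0.067 -0.940
  outer loop
   vertex 1.5 3.5 0.5
   vertex 2.0 1.0 0.5
   vertex 0.5 1.5 1.0
  endloop
 endfacet
 facet normal 0.375 0.075 -0.924
  outer loop
   vertex 1.5 3.5 0.5
   vertex 5.0 4.5 2.0
   vertex 2.0 1.0 0.5
  endloop
 endfacet
 facet normal -0.899 0.433 -0.067
  outer loop
   vertex 1.5 3.5 0.5
   vertex 0.5 1.5 1.0
   vertex 1.0 3.0 4.0
  endloop
 endfacet
 facet normal -0.309 0.947 0.091
  outer loop
   vertex 1.5 3.5 0.5
   vertex 1.0 3.0 4.0
   vertex 5.0 4.5 2.0
  endloop
 endfacet
 facet normal -0.293 -0.953 0.073
  outer loop
   vertex 2.5 1.0 2.5
   vertex 0.5 1.5 1.0
   vertex 2.0 1.0 0.5
  endloop
 endfacet
 facet normal -0.519 -0.727 0.450
  outer loop
   vertex 2.5 1.0 2.5
   vertex 1.0 3.0 4.0
   vertex 0.5 1.5 1.0
  endloop
 endfacet
 facet normal 0.784 -0.588 -0.196
  outer loop
   vertex 2.5 1.0 2.5
   vertex 2.0 1.0 0.5
   vertex 5.0 4.5 2.0
  endloop
 endfacet
 facet normal 0.505 -0.242 0.828
  outer loop
   vertex 2.5 1.0 2.5
   vertex 5.0 4.5 2.0
   vertex 1.0 3.0 4.0
  endloop
 endfacet
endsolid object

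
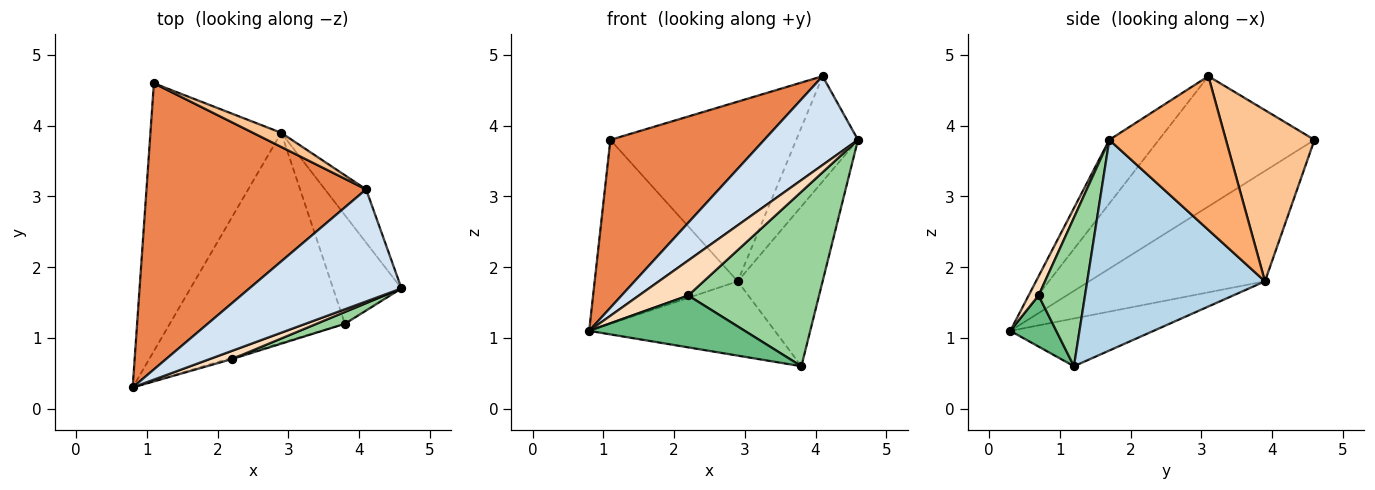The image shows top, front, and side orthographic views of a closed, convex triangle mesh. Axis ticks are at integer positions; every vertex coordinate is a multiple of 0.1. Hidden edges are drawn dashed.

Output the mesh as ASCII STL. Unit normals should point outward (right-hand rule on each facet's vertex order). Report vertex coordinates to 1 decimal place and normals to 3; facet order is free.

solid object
 facet normal -0.571 0.465 -0.677
  outer loop
   vertex 2.9 3.9 1.8
   vertex 0.8 0.3 1.1
   vertex 1.1 4.6 3.8
  endloop
 endfacet
 facet normal -0.249 0.323 -0.913
  outer loop
   vertex 2.9 3.9 1.8
   vertex 3.8 1.2 0.6
   vertex 0.8 0.3 1.1
  endloop
 endfacet
 facet normal 0.866 0.414 -0.281
  outer loop
   vertex 2.9 3.9 1.8
   vertex 4.6 1.7 3.8
   vertex 3.8 1.2 0.6
  endloop
 endfacet
 facet normal -0.312 -0.590 0.745
  outer loop
   vertex 4.1 3.1 4.7
   vertex 0.8 0.3 1.1
   vertex 4.6 1.7 3.8
  endloop
 endfacet
 facet normal -0.456 -0.450 0.768
  outer loop
   vertex 4.1 3.1 4.7
   vertex 1.1 4.6 3.8
   vertex 0.8 0.3 1.1
  endloop
 endfacet
 facet normal 0.860 0.455 -0.230
  outer loop
   vertex 4.1 3.1 4.7
   vertex 4.6 1.7 3.8
   vertex 2.9 3.9 1.8
  endloop
 endfacet
 facet normal 0.429 0.901 0.071
  outer loop
   vertex 4.1 3.1 4.7
   vertex 2.9 3.9 1.8
   vertex 1.1 4.6 3.8
  endloop
 endfacet
 facet normal 0.193 -0.955 0.224
  outer loop
   vertex 2.2 0.7 1.6
   vertex 4.6 1.7 3.8
   vertex 0.8 0.3 1.1
  endloop
 endfacet
 facet normal 0.283 -0.959 -0.026
  outer loop
   vertex 2.2 0.7 1.6
   vertex 0.8 0.3 1.1
   vertex 3.8 1.2 0.6
  endloop
 endfacet
 facet normal 0.334 -0.941 0.064
  outer loop
   vertex 2.2 0.7 1.6
   vertex 3.8 1.2 0.6
   vertex 4.6 1.7 3.8
  endloop
 endfacet
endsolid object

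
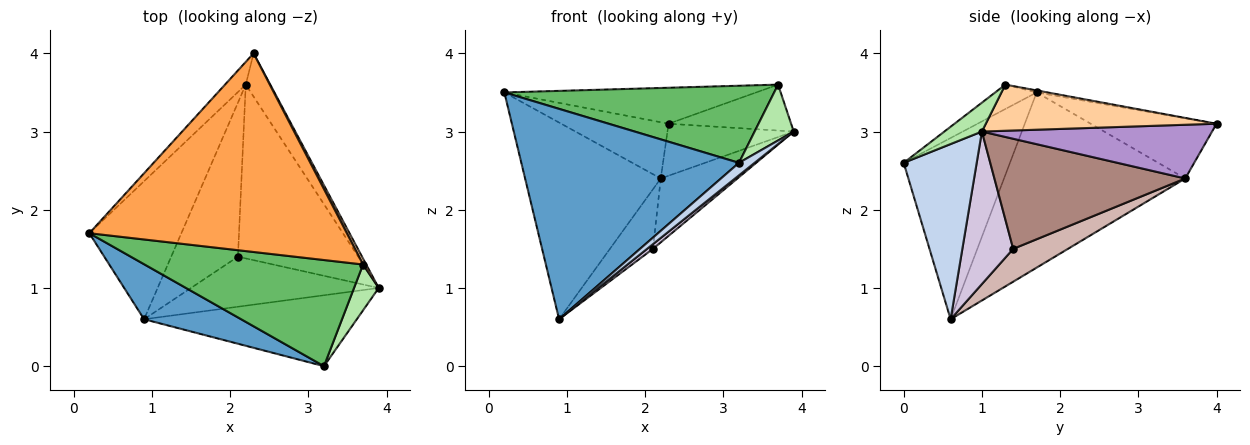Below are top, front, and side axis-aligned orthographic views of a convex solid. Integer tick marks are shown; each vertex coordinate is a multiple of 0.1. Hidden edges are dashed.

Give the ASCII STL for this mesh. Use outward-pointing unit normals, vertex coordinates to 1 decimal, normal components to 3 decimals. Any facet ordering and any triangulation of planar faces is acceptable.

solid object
 facet normal -0.427 -0.875 0.229
  outer loop
   vertex 3.2 0.0 2.6
   vertex 0.2 1.7 3.5
   vertex 0.9 0.6 0.6
  endloop
 endfacet
 facet normal 0.630 -0.135 -0.765
  outer loop
   vertex 3.2 0.0 2.6
   vertex 0.9 0.6 0.6
   vertex 3.9 1.0 3.0
  endloop
 endfacet
 facet normal -0.008 0.178 0.984
  outer loop
   vertex 3.7 1.3 3.6
   vertex 2.3 4.0 3.1
   vertex 0.2 1.7 3.5
  endloop
 endfacet
 facet normal 0.882 0.468 0.060
  outer loop
   vertex 3.7 1.3 3.6
   vertex 3.9 1.0 3.0
   vertex 2.3 4.0 3.1
  endloop
 endfacet
 facet normal -0.090 -0.585 0.806
  outer loop
   vertex 3.7 1.3 3.6
   vertex 0.2 1.7 3.5
   vertex 3.2 0.0 2.6
  endloop
 endfacet
 facet normal 0.596 -0.621 0.509
  outer loop
   vertex 3.7 1.3 3.6
   vertex 3.2 0.0 2.6
   vertex 3.9 1.0 3.0
  endloop
 endfacet
 facet normal -0.736 0.628 -0.254
  outer loop
   vertex 2.2 3.6 2.4
   vertex 0.2 1.7 3.5
   vertex 2.3 4.0 3.1
  endloop
 endfacet
 facet normal -0.738 0.552 -0.388
  outer loop
   vertex 2.2 3.6 2.4
   vertex 0.9 0.6 0.6
   vertex 0.2 1.7 3.5
  endloop
 endfacet
 facet normal 0.814 0.447 -0.371
  outer loop
   vertex 2.2 3.6 2.4
   vertex 2.3 4.0 3.1
   vertex 3.9 1.0 3.0
  endloop
 endfacet
 facet normal 0.629 -0.073 -0.774
  outer loop
   vertex 2.1 1.4 1.5
   vertex 3.9 1.0 3.0
   vertex 0.9 0.6 0.6
  endloop
 endfacet
 facet normal 0.652 0.262 -0.712
  outer loop
   vertex 2.1 1.4 1.5
   vertex 2.2 3.6 2.4
   vertex 3.9 1.0 3.0
  endloop
 endfacet
 facet normal 0.417 0.328 -0.848
  outer loop
   vertex 2.1 1.4 1.5
   vertex 0.9 0.6 0.6
   vertex 2.2 3.6 2.4
  endloop
 endfacet
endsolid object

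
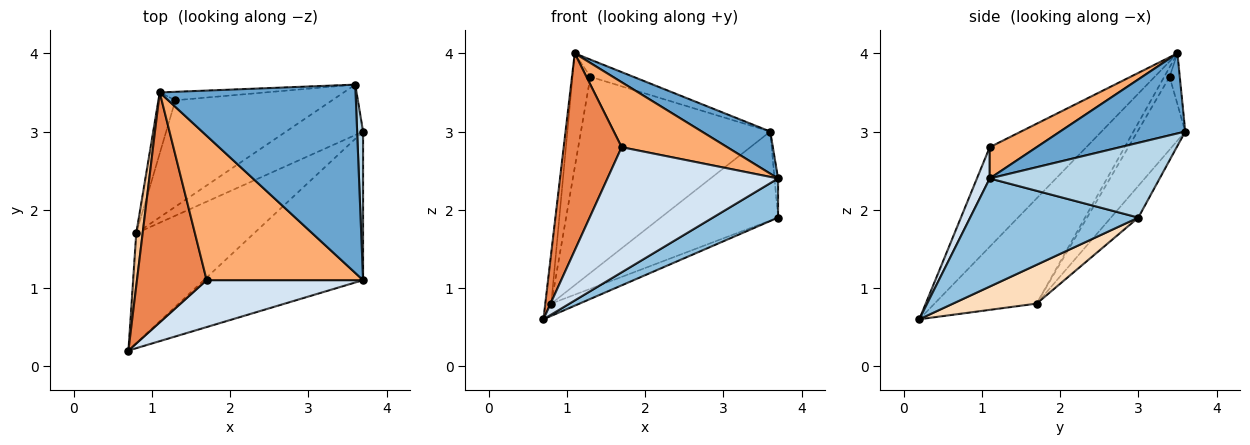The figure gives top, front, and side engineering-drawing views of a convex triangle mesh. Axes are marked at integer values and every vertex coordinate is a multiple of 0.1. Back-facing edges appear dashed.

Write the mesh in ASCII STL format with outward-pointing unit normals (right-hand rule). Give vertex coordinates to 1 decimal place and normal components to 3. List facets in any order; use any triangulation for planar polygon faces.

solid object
 facet normal 0.371 -0.203 0.906
  outer loop
   vertex 3.6 3.6 3.0
   vertex 1.1 3.5 4.0
   vertex 3.7 1.1 2.4
  endloop
 endfacet
 facet normal 0.549 -0.213 -0.808
  outer loop
   vertex 3.7 3.0 1.9
   vertex 3.7 1.1 2.4
   vertex 0.7 0.2 0.6
  endloop
 endfacet
 facet normal 0.997 0.021 0.079
  outer loop
   vertex 3.7 3.0 1.9
   vertex 3.6 3.6 3.0
   vertex 3.7 1.1 2.4
  endloop
 endfacet
 facet normal 0.070 -0.934 0.350
  outer loop
   vertex 1.7 1.1 2.8
   vertex 0.7 0.2 0.6
   vertex 3.7 1.1 2.4
  endloop
 endfacet
 facet normal -0.735 -0.441 0.515
  outer loop
   vertex 1.7 1.1 2.8
   vertex 1.1 3.5 4.0
   vertex 0.7 0.2 0.6
  endloop
 endfacet
 facet normal 0.179 -0.404 0.897
  outer loop
   vertex 1.7 1.1 2.8
   vertex 3.7 1.1 2.4
   vertex 1.1 3.5 4.0
  endloop
 endfacet
 facet normal -0.996 0.058 0.061
  outer loop
   vertex 0.8 1.7 0.8
   vertex 0.7 0.2 0.6
   vertex 1.1 3.5 4.0
  endloop
 endfacet
 facet normal 0.311 0.105 -0.945
  outer loop
   vertex 0.8 1.7 0.8
   vertex 3.7 3.0 1.9
   vertex 0.7 0.2 0.6
  endloop
 endfacet
 facet normal -0.199 0.853 -0.483
  outer loop
   vertex 0.8 1.7 0.8
   vertex 3.6 3.6 3.0
   vertex 3.7 3.0 1.9
  endloop
 endfacet
 facet normal -0.208 0.878 -0.431
  outer loop
   vertex 1.3 3.4 3.7
   vertex 1.1 3.5 4.0
   vertex 3.6 3.6 3.0
  endloop
 endfacet
 facet normal -0.257 0.852 -0.455
  outer loop
   vertex 1.3 3.4 3.7
   vertex 0.8 1.7 0.8
   vertex 1.1 3.5 4.0
  endloop
 endfacet
 facet normal -0.216 0.858 -0.466
  outer loop
   vertex 1.3 3.4 3.7
   vertex 3.6 3.6 3.0
   vertex 0.8 1.7 0.8
  endloop
 endfacet
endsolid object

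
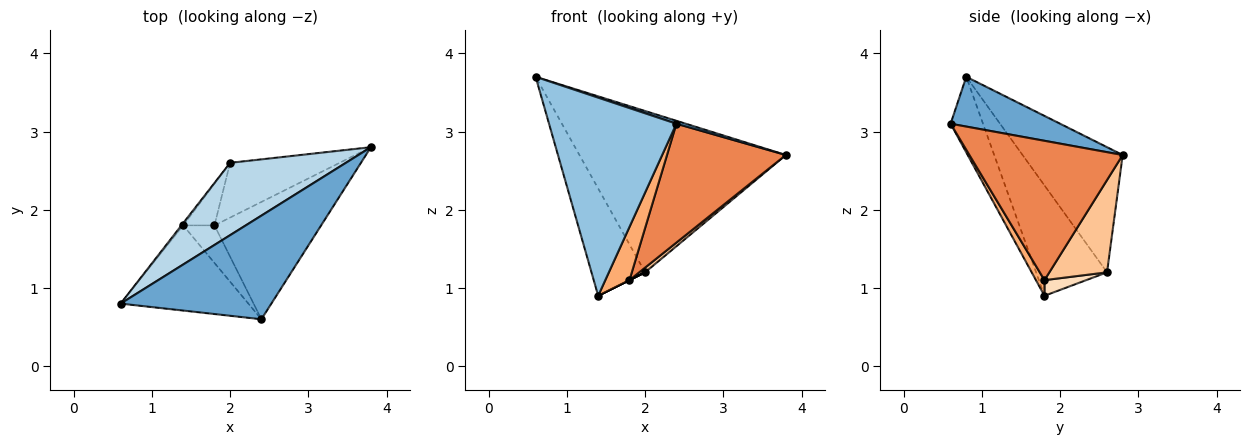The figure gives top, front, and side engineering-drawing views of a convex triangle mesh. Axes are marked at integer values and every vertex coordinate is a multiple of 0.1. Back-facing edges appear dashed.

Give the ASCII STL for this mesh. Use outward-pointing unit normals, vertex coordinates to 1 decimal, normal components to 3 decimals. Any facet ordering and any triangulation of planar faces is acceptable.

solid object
 facet normal 0.313 -0.027 0.949
  outer loop
   vertex 2.4 0.6 3.1
   vertex 3.8 2.8 2.7
   vertex 0.6 0.8 3.7
  endloop
 endfacet
 facet normal -0.228 -0.895 -0.385
  outer loop
   vertex 1.4 1.8 0.9
   vertex 2.4 0.6 3.1
   vertex 0.6 0.8 3.7
  endloop
 endfacet
 facet normal -0.405 0.834 0.374
  outer loop
   vertex 2.0 2.6 1.2
   vertex 0.6 0.8 3.7
   vertex 3.8 2.8 2.7
  endloop
 endfacet
 facet normal -0.798 0.603 -0.013
  outer loop
   vertex 2.0 2.6 1.2
   vertex 1.4 1.8 0.9
   vertex 0.6 0.8 3.7
  endloop
 endfacet
 facet normal 0.676 -0.524 -0.517
  outer loop
   vertex 1.8 1.8 1.1
   vertex 3.8 2.8 2.7
   vertex 2.4 0.6 3.1
  endloop
 endfacet
 facet normal 0.277 -0.785 -0.554
  outer loop
   vertex 1.8 1.8 1.1
   vertex 2.4 0.6 3.1
   vertex 1.4 1.8 0.9
  endloop
 endfacet
 facet normal 0.643 -0.065 -0.763
  outer loop
   vertex 1.8 1.8 1.1
   vertex 2.0 2.6 1.2
   vertex 3.8 2.8 2.7
  endloop
 endfacet
 facet normal 0.447 0.000 -0.894
  outer loop
   vertex 1.8 1.8 1.1
   vertex 1.4 1.8 0.9
   vertex 2.0 2.6 1.2
  endloop
 endfacet
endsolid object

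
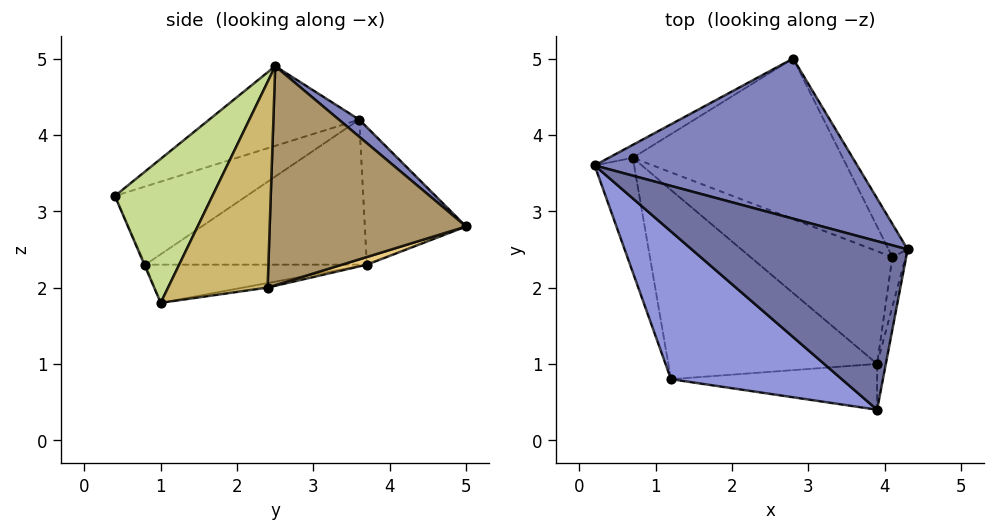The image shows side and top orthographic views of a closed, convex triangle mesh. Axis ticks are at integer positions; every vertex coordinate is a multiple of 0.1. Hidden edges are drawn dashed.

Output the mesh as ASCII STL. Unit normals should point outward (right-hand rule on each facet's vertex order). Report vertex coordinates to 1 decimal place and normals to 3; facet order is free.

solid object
 facet normal -0.285 -0.570 0.771
  outer loop
   vertex 3.9 0.4 3.2
   vertex 4.3 2.5 4.9
   vertex 0.2 3.6 4.2
  endloop
 endfacet
 facet normal 0.049 0.659 0.750
  outer loop
   vertex 2.8 5.0 2.8
   vertex 0.2 3.6 4.2
   vertex 4.3 2.5 4.9
  endloop
 endfacet
 facet normal -0.331 -0.608 0.722
  outer loop
   vertex 1.2 0.8 2.3
   vertex 3.9 0.4 3.2
   vertex 0.2 3.6 4.2
  endloop
 endfacet
 facet normal -0.509 0.856 -0.089
  outer loop
   vertex 0.7 3.7 2.3
   vertex 0.2 3.6 4.2
   vertex 2.8 5.0 2.8
  endloop
 endfacet
 facet normal -0.952 -0.164 -0.259
  outer loop
   vertex 0.7 3.7 2.3
   vertex 1.2 0.8 2.3
   vertex 0.2 3.6 4.2
  endloop
 endfacet
 facet normal -0.005 -0.919 -0.394
  outer loop
   vertex 3.9 1.0 1.8
   vertex 3.9 0.4 3.2
   vertex 1.2 0.8 2.3
  endloop
 endfacet
 facet normal 0.988 -0.140 -0.060
  outer loop
   vertex 3.9 1.0 1.8
   vertex 4.3 2.5 4.9
   vertex 3.9 0.4 3.2
  endloop
 endfacet
 facet normal -0.180 -0.031 -0.983
  outer loop
   vertex 3.9 1.0 1.8
   vertex 1.2 0.8 2.3
   vertex 0.7 3.7 2.3
  endloop
 endfacet
 facet normal 0.882 0.465 -0.077
  outer loop
   vertex 4.1 2.4 2.0
   vertex 2.8 5.0 2.8
   vertex 4.3 2.5 4.9
  endloop
 endfacet
 facet normal 0.989 -0.132 -0.064
  outer loop
   vertex 4.1 2.4 2.0
   vertex 4.3 2.5 4.9
   vertex 3.9 1.0 1.8
  endloop
 endfacet
 facet normal 0.035 0.310 -0.950
  outer loop
   vertex 4.1 2.4 2.0
   vertex 0.7 3.7 2.3
   vertex 2.8 5.0 2.8
  endloop
 endfacet
 facet normal -0.032 0.146 -0.989
  outer loop
   vertex 4.1 2.4 2.0
   vertex 3.9 1.0 1.8
   vertex 0.7 3.7 2.3
  endloop
 endfacet
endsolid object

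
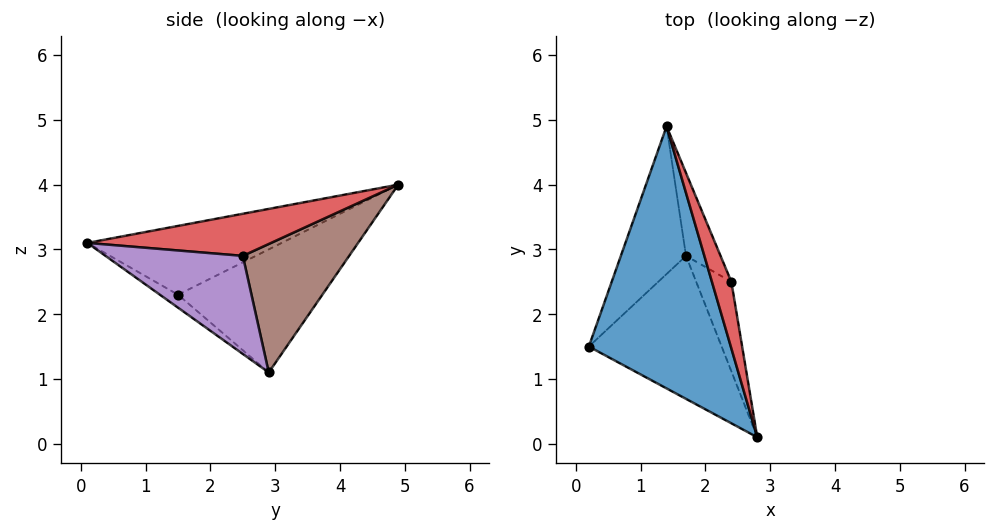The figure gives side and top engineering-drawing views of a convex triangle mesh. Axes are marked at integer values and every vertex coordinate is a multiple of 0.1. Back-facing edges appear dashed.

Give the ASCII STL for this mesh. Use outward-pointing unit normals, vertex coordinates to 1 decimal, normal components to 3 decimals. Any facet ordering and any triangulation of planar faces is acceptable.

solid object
 facet normal -0.418 -0.284 0.863
  outer loop
   vertex 1.4 4.9 4.0
   vertex 0.2 1.5 2.3
   vertex 2.8 0.1 3.1
  endloop
 endfacet
 facet normal -0.078 -0.600 -0.797
  outer loop
   vertex 1.7 2.9 1.1
   vertex 2.8 0.1 3.1
   vertex 0.2 1.5 2.3
  endloop
 endfacet
 facet normal -0.776 0.479 -0.411
  outer loop
   vertex 1.7 2.9 1.1
   vertex 0.2 1.5 2.3
   vertex 1.4 4.9 4.0
  endloop
 endfacet
 facet normal 0.893 0.183 0.412
  outer loop
   vertex 2.4 2.5 2.9
   vertex 1.4 4.9 4.0
   vertex 2.8 0.1 3.1
  endloop
 endfacet
 facet normal 0.934 0.128 -0.335
  outer loop
   vertex 2.4 2.5 2.9
   vertex 2.8 0.1 3.1
   vertex 1.7 2.9 1.1
  endloop
 endfacet
 facet normal 0.856 0.462 -0.230
  outer loop
   vertex 2.4 2.5 2.9
   vertex 1.7 2.9 1.1
   vertex 1.4 4.9 4.0
  endloop
 endfacet
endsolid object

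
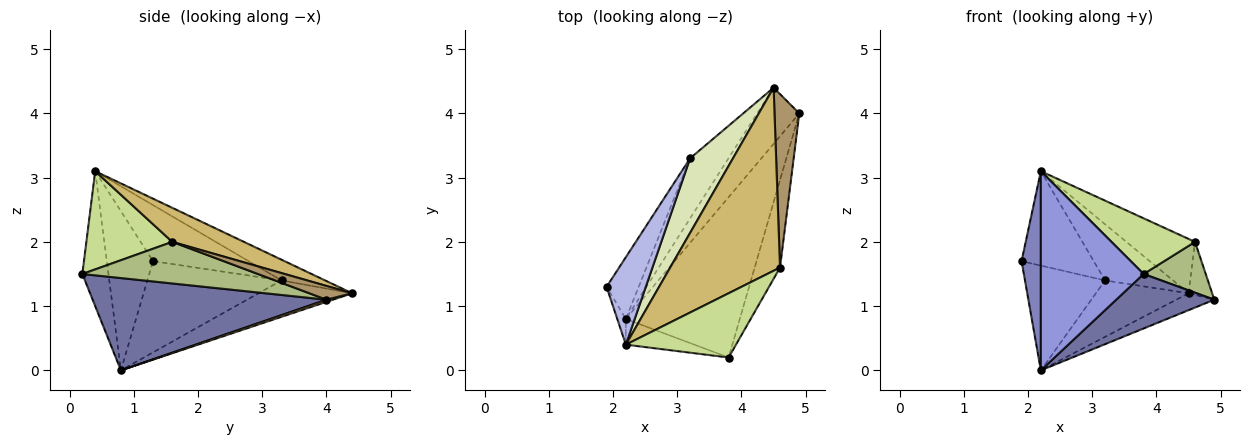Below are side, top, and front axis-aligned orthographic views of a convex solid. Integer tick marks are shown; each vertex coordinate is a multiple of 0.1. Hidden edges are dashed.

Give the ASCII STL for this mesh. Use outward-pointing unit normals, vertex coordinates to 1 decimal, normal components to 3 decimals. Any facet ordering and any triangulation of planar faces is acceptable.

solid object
 facet normal 0.609 -0.255 -0.751
  outer loop
   vertex 2.2 0.8 0.0
   vertex 4.9 4.0 1.1
   vertex 3.8 0.2 1.5
  endloop
 endfacet
 facet normal -0.922 -0.384 -0.050
  outer loop
   vertex 2.2 0.4 3.1
   vertex 1.9 1.3 1.7
   vertex 2.2 0.8 0.0
  endloop
 endfacet
 facet normal -0.244 -0.962 -0.124
  outer loop
   vertex 2.2 0.4 3.1
   vertex 2.2 0.8 0.0
   vertex 3.8 0.2 1.5
  endloop
 endfacet
 facet normal -0.697 0.526 0.488
  outer loop
   vertex 3.2 3.3 1.4
   vertex 1.9 1.3 1.7
   vertex 2.2 0.4 3.1
  endloop
 endfacet
 facet normal -0.822 0.491 -0.289
  outer loop
   vertex 3.2 3.3 1.4
   vertex 2.2 0.8 0.0
   vertex 1.9 1.3 1.7
  endloop
 endfacet
 facet normal 0.817 -0.289 -0.498
  outer loop
   vertex 4.6 1.6 2.0
   vertex 3.8 0.2 1.5
   vertex 4.9 4.0 1.1
  endloop
 endfacet
 facet normal 0.559 -0.543 0.627
  outer loop
   vertex 4.6 1.6 2.0
   vertex 2.2 0.4 3.1
   vertex 3.8 0.2 1.5
  endloop
 endfacet
 facet normal -0.360 0.561 0.745
  outer loop
   vertex 4.5 4.4 1.2
   vertex 3.2 3.3 1.4
   vertex 2.2 0.4 3.1
  endloop
 endfacet
 facet normal 0.469 0.258 0.845
  outer loop
   vertex 4.5 4.4 1.2
   vertex 4.6 1.6 2.0
   vertex 4.9 4.0 1.1
  endloop
 endfacet
 facet normal 0.285 0.273 0.919
  outer loop
   vertex 4.5 4.4 1.2
   vertex 2.2 0.4 3.1
   vertex 4.6 1.6 2.0
  endloop
 endfacet
 facet normal 0.049 0.288 -0.956
  outer loop
   vertex 4.5 4.4 1.2
   vertex 4.9 4.0 1.1
   vertex 2.2 0.8 0.0
  endloop
 endfacet
 facet normal -0.569 0.563 -0.599
  outer loop
   vertex 4.5 4.4 1.2
   vertex 2.2 0.8 0.0
   vertex 3.2 3.3 1.4
  endloop
 endfacet
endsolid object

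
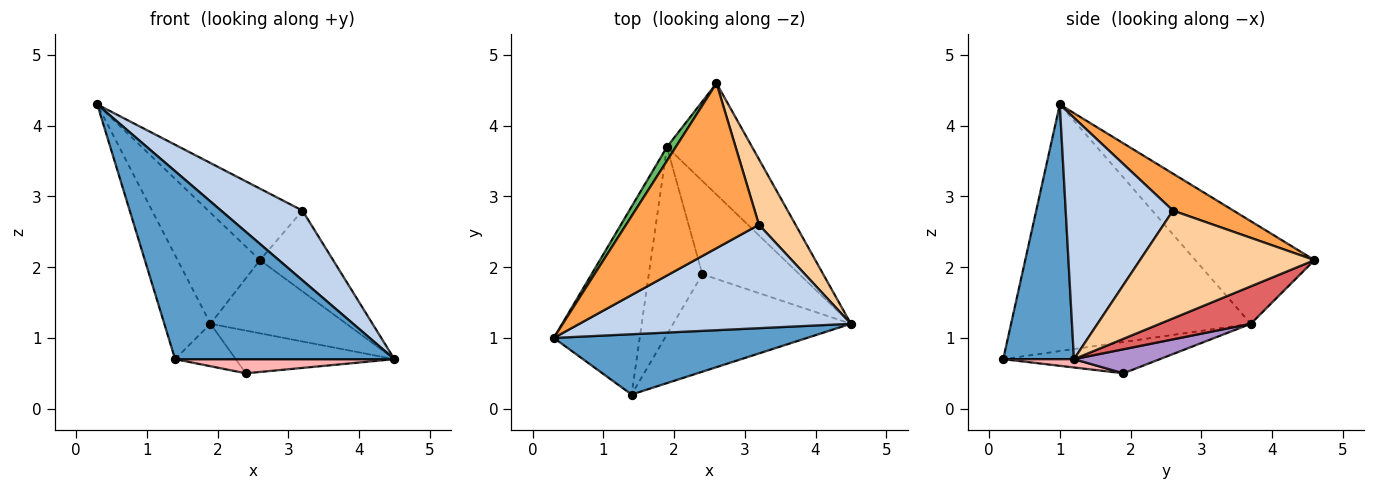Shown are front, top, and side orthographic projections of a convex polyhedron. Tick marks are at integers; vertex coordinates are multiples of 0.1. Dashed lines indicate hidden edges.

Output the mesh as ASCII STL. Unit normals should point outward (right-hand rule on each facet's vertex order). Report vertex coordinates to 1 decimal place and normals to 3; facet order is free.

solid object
 facet normal 0.294 -0.910 0.292
  outer loop
   vertex 1.4 0.2 0.7
   vertex 4.5 1.2 0.7
   vertex 0.3 1.0 4.3
  endloop
 endfacet
 facet normal 0.593 -0.450 0.667
  outer loop
   vertex 3.2 2.6 2.8
   vertex 0.3 1.0 4.3
   vertex 4.5 1.2 0.7
  endloop
 endfacet
 facet normal 0.247 0.385 0.889
  outer loop
   vertex 3.2 2.6 2.8
   vertex 2.6 4.6 2.1
   vertex 0.3 1.0 4.3
  endloop
 endfacet
 facet normal 0.880 0.369 0.299
  outer loop
   vertex 3.2 2.6 2.8
   vertex 4.5 1.2 0.7
   vertex 2.6 4.6 2.1
  endloop
 endfacet
 facet normal -0.820 0.567 0.071
  outer loop
   vertex 1.9 3.7 1.2
   vertex 0.3 1.0 4.3
   vertex 2.6 4.6 2.1
  endloop
 endfacet
 facet normal -0.929 0.179 -0.324
  outer loop
   vertex 1.9 3.7 1.2
   vertex 1.4 0.2 0.7
   vertex 0.3 1.0 4.3
  endloop
 endfacet
 facet normal 0.345 0.516 -0.784
  outer loop
   vertex 1.9 3.7 1.2
   vertex 2.6 4.6 2.1
   vertex 4.5 1.2 0.7
  endloop
 endfacet
 facet normal 0.046 -0.144 -0.989
  outer loop
   vertex 2.4 1.9 0.5
   vertex 4.5 1.2 0.7
   vertex 1.4 0.2 0.7
  endloop
 endfacet
 facet normal 0.220 0.406 -0.887
  outer loop
   vertex 2.4 1.9 0.5
   vertex 1.9 3.7 1.2
   vertex 4.5 1.2 0.7
  endloop
 endfacet
 facet normal -0.496 0.192 -0.847
  outer loop
   vertex 2.4 1.9 0.5
   vertex 1.4 0.2 0.7
   vertex 1.9 3.7 1.2
  endloop
 endfacet
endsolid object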